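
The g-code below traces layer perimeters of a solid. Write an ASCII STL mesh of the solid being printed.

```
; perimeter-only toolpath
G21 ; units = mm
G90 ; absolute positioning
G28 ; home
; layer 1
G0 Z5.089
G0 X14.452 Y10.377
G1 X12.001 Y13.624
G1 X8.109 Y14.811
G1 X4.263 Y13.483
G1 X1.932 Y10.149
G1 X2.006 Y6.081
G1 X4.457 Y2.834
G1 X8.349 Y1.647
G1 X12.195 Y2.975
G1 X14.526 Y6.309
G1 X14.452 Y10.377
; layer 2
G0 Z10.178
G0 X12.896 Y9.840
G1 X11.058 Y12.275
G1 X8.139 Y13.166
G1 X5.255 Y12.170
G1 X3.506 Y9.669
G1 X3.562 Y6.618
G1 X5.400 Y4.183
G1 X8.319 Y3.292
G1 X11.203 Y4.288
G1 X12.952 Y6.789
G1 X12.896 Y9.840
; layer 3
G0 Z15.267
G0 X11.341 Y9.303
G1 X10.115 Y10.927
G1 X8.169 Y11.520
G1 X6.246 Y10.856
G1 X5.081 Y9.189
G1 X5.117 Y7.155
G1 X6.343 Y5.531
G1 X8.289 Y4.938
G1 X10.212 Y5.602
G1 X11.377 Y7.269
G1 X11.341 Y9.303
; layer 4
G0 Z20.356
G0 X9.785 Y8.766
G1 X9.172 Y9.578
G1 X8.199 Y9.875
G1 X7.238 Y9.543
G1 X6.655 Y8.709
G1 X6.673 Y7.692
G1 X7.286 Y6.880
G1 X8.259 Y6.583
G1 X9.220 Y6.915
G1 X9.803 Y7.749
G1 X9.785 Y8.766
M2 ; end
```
solid part
  facet normal 0.0000 0.0000 -1.0000
    outer loop
      vertex 8.079 16.457 0.000
      vertex 12.944 14.973 0.000
      vertex 16.008 10.914 0.000
    endloop
  endfacet
  facet normal 0.0000 0.0000 -1.0000
    outer loop
      vertex 3.272 14.797 0.000
      vertex 8.079 16.457 0.000
      vertex 16.008 10.914 0.000
    endloop
  endfacet
  facet normal 0.0000 0.0000 -1.0000
    outer loop
      vertex 0.358 10.629 0.000
      vertex 3.272 14.797 0.000
      vertex 16.008 10.914 0.000
    endloop
  endfacet
  facet normal 0.0000 0.0000 -1.0000
    outer loop
      vertex 0.450 5.544 0.000
      vertex 0.358 10.629 0.000
      vertex 16.008 10.914 0.000
    endloop
  endfacet
  facet normal 0.0000 0.0000 -1.0000
    outer loop
      vertex 3.514 1.485 0.000
      vertex 0.450 5.544 0.000
      vertex 16.008 10.914 0.000
    endloop
  endfacet
  facet normal 0.0000 0.0000 -1.0000
    outer loop
      vertex 8.379 0.001 0.000
      vertex 3.514 1.485 0.000
      vertex 16.008 10.914 0.000
    endloop
  endfacet
  facet normal 0.0000 0.0000 -1.0000
    outer loop
      vertex 13.186 1.661 0.000
      vertex 8.379 0.001 0.000
      vertex 16.008 10.914 0.000
    endloop
  endfacet
  facet normal 0.0000 0.0000 -1.0000
    outer loop
      vertex 16.100 5.829 0.000
      vertex 13.186 1.661 0.000
      vertex 16.008 10.914 0.000
    endloop
  endfacet
  facet normal 0.7629 0.5759 0.2940
    outer loop
      vertex 16.008 10.914 0.000
      vertex 12.944 14.973 0.000
      vertex 8.229 8.229 25.445
    endloop
  endfacet
  facet normal 0.2789 0.9142 0.2940
    outer loop
      vertex 12.944 14.973 0.000
      vertex 8.079 16.457 0.000
      vertex 8.229 8.229 25.445
    endloop
  endfacet
  facet normal -0.3120 0.9035 0.2940
    outer loop
      vertex 8.079 16.457 0.000
      vertex 3.272 14.797 0.000
      vertex 8.229 8.229 25.445
    endloop
  endfacet
  facet normal -0.7834 0.5477 0.2940
    outer loop
      vertex 3.272 14.797 0.000
      vertex 0.358 10.629 0.000
      vertex 8.229 8.229 25.445
    endloop
  endfacet
  facet normal -0.9557 -0.0173 0.2940
    outer loop
      vertex 0.358 10.629 0.000
      vertex 0.450 5.544 0.000
      vertex 8.229 8.229 25.445
    endloop
  endfacet
  facet normal -0.7629 -0.5759 0.2940
    outer loop
      vertex 0.450 5.544 0.000
      vertex 3.514 1.485 0.000
      vertex 8.229 8.229 25.445
    endloop
  endfacet
  facet normal -0.2789 -0.9142 0.2940
    outer loop
      vertex 3.514 1.485 0.000
      vertex 8.379 0.001 0.000
      vertex 8.229 8.229 25.445
    endloop
  endfacet
  facet normal 0.3120 -0.9035 0.2940
    outer loop
      vertex 8.379 0.001 0.000
      vertex 13.186 1.661 0.000
      vertex 8.229 8.229 25.445
    endloop
  endfacet
  facet normal 0.7834 -0.5477 0.2940
    outer loop
      vertex 13.186 1.661 0.000
      vertex 16.100 5.829 0.000
      vertex 8.229 8.229 25.445
    endloop
  endfacet
  facet normal 0.9557 0.0173 0.2940
    outer loop
      vertex 16.100 5.829 0.000
      vertex 16.008 10.914 0.000
      vertex 8.229 8.229 25.445
    endloop
  endfacet
endsolid part

The G0 Z moves step by Δz≈5.089 mm. The G1 loops shrink linearly with z, so the solid tapers from its base footprint up to z≈25.4. Closing with a flat bottom cap and the tapered top and triangulating gives 18 facets — a regular 10-sided pyramid, base circumscribed radius ≈ 8.23 mm, apex at z ≈ 25.4 mm.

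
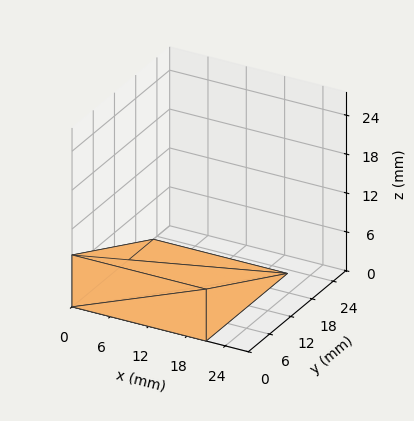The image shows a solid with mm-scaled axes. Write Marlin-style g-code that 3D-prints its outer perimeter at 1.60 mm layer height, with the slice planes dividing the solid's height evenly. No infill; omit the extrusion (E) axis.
Reading the render: the shape is a wedge (ramp): 21 × 23 mm base, rising to 8 mm along the y=0 edge and sloping linearly to z=0 at y=23 (dimensions read to the nearest mm from the axis ticks). For the g-code, the solid's height is divided into equal slices at the stated Δz and each level perimeter traced with G1 moves after a G0 lift.

; perimeter-only toolpath
G21 ; units = mm
G90 ; absolute positioning
G28 ; home
; layer 1
G0 Z1.60
G0 X0.00 Y0.00
G1 X21.00 Y0.00
G1 X21.00 Y18.40
G1 X0.00 Y18.40
G1 X0.00 Y0.00
; layer 2
G0 Z3.20
G0 X0.00 Y0.00
G1 X21.00 Y0.00
G1 X21.00 Y13.80
G1 X0.00 Y13.80
G1 X0.00 Y0.00
; layer 3
G0 Z4.80
G0 X0.00 Y0.00
G1 X21.00 Y0.00
G1 X21.00 Y9.20
G1 X0.00 Y9.20
G1 X0.00 Y0.00
; layer 4
G0 Z6.40
G0 X0.00 Y0.00
G1 X21.00 Y0.00
G1 X21.00 Y4.60
G1 X0.00 Y4.60
G1 X0.00 Y0.00
M2 ; end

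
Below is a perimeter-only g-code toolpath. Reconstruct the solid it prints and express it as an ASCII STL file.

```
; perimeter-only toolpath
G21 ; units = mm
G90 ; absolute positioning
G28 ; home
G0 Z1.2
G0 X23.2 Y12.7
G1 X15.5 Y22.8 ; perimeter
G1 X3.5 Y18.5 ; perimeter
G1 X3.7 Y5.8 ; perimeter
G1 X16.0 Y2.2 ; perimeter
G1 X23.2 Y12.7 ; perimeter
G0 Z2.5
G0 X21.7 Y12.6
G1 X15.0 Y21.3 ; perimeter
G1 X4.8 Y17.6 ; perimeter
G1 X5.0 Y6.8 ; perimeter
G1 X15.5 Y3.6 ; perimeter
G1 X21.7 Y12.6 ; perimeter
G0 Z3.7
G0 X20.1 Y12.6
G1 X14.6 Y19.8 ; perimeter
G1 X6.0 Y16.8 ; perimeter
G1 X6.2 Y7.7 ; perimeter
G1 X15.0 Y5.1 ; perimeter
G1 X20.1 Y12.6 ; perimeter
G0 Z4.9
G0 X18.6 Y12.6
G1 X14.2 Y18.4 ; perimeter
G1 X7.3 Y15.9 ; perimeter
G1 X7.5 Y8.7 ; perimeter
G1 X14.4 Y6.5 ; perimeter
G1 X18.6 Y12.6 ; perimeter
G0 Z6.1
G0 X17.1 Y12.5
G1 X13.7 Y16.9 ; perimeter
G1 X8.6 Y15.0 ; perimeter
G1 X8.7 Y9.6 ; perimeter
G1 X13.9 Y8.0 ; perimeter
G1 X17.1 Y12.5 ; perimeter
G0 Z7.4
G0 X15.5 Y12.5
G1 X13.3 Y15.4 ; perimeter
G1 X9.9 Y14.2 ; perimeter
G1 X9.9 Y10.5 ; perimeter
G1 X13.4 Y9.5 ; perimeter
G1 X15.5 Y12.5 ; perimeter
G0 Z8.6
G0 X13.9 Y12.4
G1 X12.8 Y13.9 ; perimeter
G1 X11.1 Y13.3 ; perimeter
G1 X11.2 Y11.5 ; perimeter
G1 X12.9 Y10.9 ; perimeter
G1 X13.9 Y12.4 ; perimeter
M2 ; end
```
solid part
  facet normal 0.0000 0.0000 -1.0000
    outer loop
      vertex 2.2 19.4 0.0
      vertex 15.9 24.3 0.0
      vertex 24.8 12.7 0.0
    endloop
  endfacet
  facet normal 0.0000 0.0000 -1.0000
    outer loop
      vertex 2.5 4.9 0.0
      vertex 2.2 19.4 0.0
      vertex 24.8 12.7 0.0
    endloop
  endfacet
  facet normal 0.0000 0.0000 -1.0000
    outer loop
      vertex 16.5 0.7 0.0
      vertex 2.5 4.9 0.0
      vertex 24.8 12.7 0.0
    endloop
  endfacet
  facet normal 0.5547 0.4256 0.7149
    outer loop
      vertex 24.8 12.7 0.0
      vertex 15.9 24.3 0.0
      vertex 12.4 12.4 9.8
    endloop
  endfacet
  facet normal -0.2354 0.6582 0.7151
    outer loop
      vertex 15.9 24.3 0.0
      vertex 2.2 19.4 0.0
      vertex 12.4 12.4 9.8
    endloop
  endfacet
  facet normal -0.6979 -0.0144 0.7161
    outer loop
      vertex 2.2 19.4 0.0
      vertex 2.5 4.9 0.0
      vertex 12.4 12.4 9.8
    endloop
  endfacet
  facet normal -0.2008 -0.6694 0.7152
    outer loop
      vertex 2.5 4.9 0.0
      vertex 16.5 0.7 0.0
      vertex 12.4 12.4 9.8
    endloop
  endfacet
  facet normal 0.5748 -0.3976 0.7152
    outer loop
      vertex 16.5 0.7 0.0
      vertex 24.8 12.7 0.0
      vertex 12.4 12.4 9.8
    endloop
  endfacet
endsolid part

The G0 Z moves step by Δz≈1.2 mm. The G1 loops shrink linearly with z, so the solid tapers from its base footprint up to z≈9.8. Closing with a flat bottom cap and the tapered top and triangulating gives 8 facets — a regular 5-sided pyramid, base circumscribed radius ≈ 12.4 mm, apex at z ≈ 9.8 mm.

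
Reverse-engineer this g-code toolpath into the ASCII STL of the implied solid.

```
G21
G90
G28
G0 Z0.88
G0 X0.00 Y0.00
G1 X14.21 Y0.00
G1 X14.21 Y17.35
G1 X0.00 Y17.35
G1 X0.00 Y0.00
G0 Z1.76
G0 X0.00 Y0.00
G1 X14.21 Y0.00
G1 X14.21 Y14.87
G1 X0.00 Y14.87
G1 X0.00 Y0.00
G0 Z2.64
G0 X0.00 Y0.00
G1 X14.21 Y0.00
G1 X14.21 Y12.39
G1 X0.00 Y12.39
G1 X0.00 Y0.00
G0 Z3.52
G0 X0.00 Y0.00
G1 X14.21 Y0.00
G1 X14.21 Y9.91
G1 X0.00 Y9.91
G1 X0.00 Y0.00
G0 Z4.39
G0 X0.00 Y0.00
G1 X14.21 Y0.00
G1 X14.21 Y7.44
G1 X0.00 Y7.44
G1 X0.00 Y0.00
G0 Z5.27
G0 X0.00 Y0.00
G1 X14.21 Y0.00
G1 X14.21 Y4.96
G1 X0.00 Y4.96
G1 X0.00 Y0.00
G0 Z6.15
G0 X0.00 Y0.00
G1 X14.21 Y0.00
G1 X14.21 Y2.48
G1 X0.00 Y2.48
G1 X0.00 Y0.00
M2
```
solid part
  facet normal 0.0000 0.0000 -1.0000
    outer loop
      vertex 14.21 19.83 0.00
      vertex 14.21 0.00 0.00
      vertex 0.00 0.00 0.00
    endloop
  endfacet
  facet normal 0.0000 0.0000 -1.0000
    outer loop
      vertex 0.00 19.83 0.00
      vertex 14.21 19.83 0.00
      vertex 0.00 0.00 0.00
    endloop
  endfacet
  facet normal 0.0000 -1.0000 0.0000
    outer loop
      vertex 0.00 0.00 0.00
      vertex 14.21 0.00 0.00
      vertex 14.21 0.00 7.03
    endloop
  endfacet
  facet normal 0.0000 -1.0000 0.0000
    outer loop
      vertex 0.00 0.00 0.00
      vertex 14.21 0.00 7.03
      vertex 0.00 0.00 7.03
    endloop
  endfacet
  facet normal 0.0000 0.3341 0.9425
    outer loop
      vertex 0.00 0.00 7.03
      vertex 14.21 0.00 7.03
      vertex 14.21 19.83 0.00
    endloop
  endfacet
  facet normal 0.0000 0.3341 0.9425
    outer loop
      vertex 0.00 0.00 7.03
      vertex 14.21 19.83 0.00
      vertex 0.00 19.83 0.00
    endloop
  endfacet
  facet normal -1.0000 0.0000 0.0000
    outer loop
      vertex 0.00 0.00 7.03
      vertex 0.00 19.83 0.00
      vertex 0.00 0.00 0.00
    endloop
  endfacet
  facet normal 1.0000 0.0000 0.0000
    outer loop
      vertex 14.21 0.00 0.00
      vertex 14.21 19.83 0.00
      vertex 14.21 0.00 7.03
    endloop
  endfacet
endsolid part

The G0 Z moves step by Δz≈0.88 mm. The G1 loops shrink linearly with z, so the solid tapers from its base footprint up to z≈7.03. Closing with a flat bottom cap and the tapered top and triangulating gives 8 facets — a wedge (ramp): 14.2 × 19.8 mm base, rising to 7.03 mm along the y=0 edge and sloping linearly to z=0 at y=19.8.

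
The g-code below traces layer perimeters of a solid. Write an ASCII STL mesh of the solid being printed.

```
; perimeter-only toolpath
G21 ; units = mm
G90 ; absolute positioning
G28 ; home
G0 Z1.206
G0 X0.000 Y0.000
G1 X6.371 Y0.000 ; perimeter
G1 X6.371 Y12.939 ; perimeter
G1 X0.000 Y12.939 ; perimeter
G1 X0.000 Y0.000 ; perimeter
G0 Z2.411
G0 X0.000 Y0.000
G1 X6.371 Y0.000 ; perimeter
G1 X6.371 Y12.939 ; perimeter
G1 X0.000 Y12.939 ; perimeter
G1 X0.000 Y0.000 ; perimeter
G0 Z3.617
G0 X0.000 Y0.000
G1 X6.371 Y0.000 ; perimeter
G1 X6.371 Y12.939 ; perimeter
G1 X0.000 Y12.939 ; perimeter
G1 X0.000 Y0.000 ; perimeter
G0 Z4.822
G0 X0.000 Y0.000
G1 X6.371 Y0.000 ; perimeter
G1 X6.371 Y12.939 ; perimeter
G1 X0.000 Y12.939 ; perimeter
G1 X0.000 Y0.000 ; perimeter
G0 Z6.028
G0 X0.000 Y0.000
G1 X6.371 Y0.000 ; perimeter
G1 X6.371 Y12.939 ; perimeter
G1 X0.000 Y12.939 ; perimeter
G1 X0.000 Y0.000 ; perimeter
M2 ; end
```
solid part
  facet normal 0.0000 0.0000 -1.0000
    outer loop
      vertex 6.371 12.939 0.000
      vertex 6.371 0.000 0.000
      vertex 0.000 0.000 0.000
    endloop
  endfacet
  facet normal 0.0000 0.0000 -1.0000
    outer loop
      vertex 0.000 12.939 0.000
      vertex 6.371 12.939 0.000
      vertex 0.000 0.000 0.000
    endloop
  endfacet
  facet normal 0.0000 0.0000 1.0000
    outer loop
      vertex 0.000 0.000 6.028
      vertex 6.371 0.000 6.028
      vertex 6.371 12.939 6.028
    endloop
  endfacet
  facet normal 0.0000 0.0000 1.0000
    outer loop
      vertex 0.000 0.000 6.028
      vertex 6.371 12.939 6.028
      vertex 0.000 12.939 6.028
    endloop
  endfacet
  facet normal 0.0000 -1.0000 0.0000
    outer loop
      vertex 0.000 0.000 0.000
      vertex 6.371 0.000 0.000
      vertex 6.371 0.000 6.028
    endloop
  endfacet
  facet normal 0.0000 -1.0000 0.0000
    outer loop
      vertex 0.000 0.000 0.000
      vertex 6.371 0.000 6.028
      vertex 0.000 0.000 6.028
    endloop
  endfacet
  facet normal 0.0000 1.0000 0.0000
    outer loop
      vertex 6.371 12.939 6.028
      vertex 6.371 12.939 0.000
      vertex 0.000 12.939 0.000
    endloop
  endfacet
  facet normal 0.0000 1.0000 0.0000
    outer loop
      vertex 0.000 12.939 6.028
      vertex 6.371 12.939 6.028
      vertex 0.000 12.939 0.000
    endloop
  endfacet
  facet normal -1.0000 0.0000 0.0000
    outer loop
      vertex 0.000 12.939 6.028
      vertex 0.000 12.939 0.000
      vertex 0.000 0.000 0.000
    endloop
  endfacet
  facet normal -1.0000 0.0000 0.0000
    outer loop
      vertex 0.000 0.000 6.028
      vertex 0.000 12.939 6.028
      vertex 0.000 0.000 0.000
    endloop
  endfacet
  facet normal 1.0000 0.0000 0.0000
    outer loop
      vertex 6.371 0.000 0.000
      vertex 6.371 12.939 0.000
      vertex 6.371 12.939 6.028
    endloop
  endfacet
  facet normal 1.0000 0.0000 0.0000
    outer loop
      vertex 6.371 0.000 0.000
      vertex 6.371 12.939 6.028
      vertex 6.371 0.000 6.028
    endloop
  endfacet
endsolid part

The G0 Z moves step by Δz≈1.206 mm. Every layer's G1 loop is the same polygon, so the solid is a straight extrusion of it from z=0 to z≈6.03. Closing with flat bottom and top caps and triangulating gives 12 facets — a rectangular box, roughly 6.37 × 12.9 mm footprint and 6.03 mm tall.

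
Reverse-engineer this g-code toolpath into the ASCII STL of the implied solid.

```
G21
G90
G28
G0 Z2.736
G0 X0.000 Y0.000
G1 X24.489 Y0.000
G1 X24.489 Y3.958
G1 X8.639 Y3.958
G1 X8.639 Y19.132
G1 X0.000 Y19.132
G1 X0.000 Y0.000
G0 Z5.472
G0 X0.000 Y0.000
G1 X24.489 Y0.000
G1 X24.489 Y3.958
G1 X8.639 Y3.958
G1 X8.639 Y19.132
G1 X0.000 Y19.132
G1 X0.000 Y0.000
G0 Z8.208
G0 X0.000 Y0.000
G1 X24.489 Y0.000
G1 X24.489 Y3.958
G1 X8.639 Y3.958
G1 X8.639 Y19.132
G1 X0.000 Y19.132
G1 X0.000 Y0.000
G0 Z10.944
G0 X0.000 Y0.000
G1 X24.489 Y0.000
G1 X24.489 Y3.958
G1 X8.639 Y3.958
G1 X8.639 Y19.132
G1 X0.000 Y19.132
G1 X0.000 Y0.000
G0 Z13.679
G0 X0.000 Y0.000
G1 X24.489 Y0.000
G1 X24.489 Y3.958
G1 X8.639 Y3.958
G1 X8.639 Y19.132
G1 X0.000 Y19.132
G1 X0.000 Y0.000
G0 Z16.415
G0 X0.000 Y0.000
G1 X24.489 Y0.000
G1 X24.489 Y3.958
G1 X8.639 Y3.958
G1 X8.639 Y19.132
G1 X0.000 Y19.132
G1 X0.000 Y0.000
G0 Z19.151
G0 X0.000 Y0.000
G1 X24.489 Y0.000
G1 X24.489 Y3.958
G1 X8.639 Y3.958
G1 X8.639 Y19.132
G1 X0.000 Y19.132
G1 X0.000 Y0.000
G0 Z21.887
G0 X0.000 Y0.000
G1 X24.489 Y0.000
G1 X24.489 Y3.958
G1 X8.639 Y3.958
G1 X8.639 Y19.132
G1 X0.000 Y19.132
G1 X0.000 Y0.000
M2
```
solid part
  facet normal 0.0000 0.0000 -1.0000
    outer loop
      vertex 24.489 3.958 0.000
      vertex 24.489 0.000 0.000
      vertex 0.000 0.000 0.000
    endloop
  endfacet
  facet normal 0.0000 0.0000 -1.0000
    outer loop
      vertex 8.639 3.958 0.000
      vertex 24.489 3.958 0.000
      vertex 0.000 0.000 0.000
    endloop
  endfacet
  facet normal 0.0000 0.0000 -1.0000
    outer loop
      vertex 8.639 19.132 0.000
      vertex 8.639 3.958 0.000
      vertex 0.000 0.000 0.000
    endloop
  endfacet
  facet normal 0.0000 0.0000 -1.0000
    outer loop
      vertex 0.000 19.132 0.000
      vertex 8.639 19.132 0.000
      vertex 0.000 0.000 0.000
    endloop
  endfacet
  facet normal 0.0000 0.0000 1.0000
    outer loop
      vertex 0.000 0.000 21.887
      vertex 24.489 0.000 21.887
      vertex 24.489 3.958 21.887
    endloop
  endfacet
  facet normal 0.0000 0.0000 1.0000
    outer loop
      vertex 0.000 0.000 21.887
      vertex 24.489 3.958 21.887
      vertex 8.639 3.958 21.887
    endloop
  endfacet
  facet normal 0.0000 0.0000 1.0000
    outer loop
      vertex 0.000 0.000 21.887
      vertex 8.639 3.958 21.887
      vertex 8.639 19.132 21.887
    endloop
  endfacet
  facet normal 0.0000 0.0000 1.0000
    outer loop
      vertex 0.000 0.000 21.887
      vertex 8.639 19.132 21.887
      vertex 0.000 19.132 21.887
    endloop
  endfacet
  facet normal 0.0000 -1.0000 0.0000
    outer loop
      vertex 0.000 0.000 0.000
      vertex 24.489 0.000 0.000
      vertex 24.489 0.000 21.887
    endloop
  endfacet
  facet normal 0.0000 -1.0000 0.0000
    outer loop
      vertex 0.000 0.000 0.000
      vertex 24.489 0.000 21.887
      vertex 0.000 0.000 21.887
    endloop
  endfacet
  facet normal 1.0000 0.0000 0.0000
    outer loop
      vertex 24.489 0.000 0.000
      vertex 24.489 3.958 0.000
      vertex 24.489 3.958 21.887
    endloop
  endfacet
  facet normal 1.0000 0.0000 0.0000
    outer loop
      vertex 24.489 0.000 0.000
      vertex 24.489 3.958 21.887
      vertex 24.489 0.000 21.887
    endloop
  endfacet
  facet normal 0.0000 1.0000 0.0000
    outer loop
      vertex 24.489 3.958 0.000
      vertex 8.639 3.958 0.000
      vertex 8.639 3.958 21.887
    endloop
  endfacet
  facet normal 0.0000 1.0000 0.0000
    outer loop
      vertex 24.489 3.958 0.000
      vertex 8.639 3.958 21.887
      vertex 24.489 3.958 21.887
    endloop
  endfacet
  facet normal 1.0000 0.0000 0.0000
    outer loop
      vertex 8.639 3.958 0.000
      vertex 8.639 19.132 0.000
      vertex 8.639 19.132 21.887
    endloop
  endfacet
  facet normal 1.0000 0.0000 0.0000
    outer loop
      vertex 8.639 3.958 0.000
      vertex 8.639 19.132 21.887
      vertex 8.639 3.958 21.887
    endloop
  endfacet
  facet normal 0.0000 1.0000 0.0000
    outer loop
      vertex 8.639 19.132 0.000
      vertex 0.000 19.132 0.000
      vertex 0.000 19.132 21.887
    endloop
  endfacet
  facet normal 0.0000 1.0000 0.0000
    outer loop
      vertex 8.639 19.132 0.000
      vertex 0.000 19.132 21.887
      vertex 8.639 19.132 21.887
    endloop
  endfacet
  facet normal -1.0000 0.0000 0.0000
    outer loop
      vertex 0.000 19.132 0.000
      vertex 0.000 0.000 0.000
      vertex 0.000 0.000 21.887
    endloop
  endfacet
  facet normal -1.0000 0.0000 0.0000
    outer loop
      vertex 0.000 19.132 0.000
      vertex 0.000 0.000 21.887
      vertex 0.000 19.132 21.887
    endloop
  endfacet
endsolid part

The G0 Z moves step by Δz≈2.736 mm. Every layer's G1 loop is the same polygon, so the solid is a straight extrusion of it from z=0 to z≈21.9. Closing with flat bottom and top caps and triangulating gives 20 facets — an L-shaped prism: outer 24.5 × 19.1 mm, arm thicknesses ≈ 3.96 mm (horizontal) and 8.64 mm (vertical), extruded 21.9 mm in z.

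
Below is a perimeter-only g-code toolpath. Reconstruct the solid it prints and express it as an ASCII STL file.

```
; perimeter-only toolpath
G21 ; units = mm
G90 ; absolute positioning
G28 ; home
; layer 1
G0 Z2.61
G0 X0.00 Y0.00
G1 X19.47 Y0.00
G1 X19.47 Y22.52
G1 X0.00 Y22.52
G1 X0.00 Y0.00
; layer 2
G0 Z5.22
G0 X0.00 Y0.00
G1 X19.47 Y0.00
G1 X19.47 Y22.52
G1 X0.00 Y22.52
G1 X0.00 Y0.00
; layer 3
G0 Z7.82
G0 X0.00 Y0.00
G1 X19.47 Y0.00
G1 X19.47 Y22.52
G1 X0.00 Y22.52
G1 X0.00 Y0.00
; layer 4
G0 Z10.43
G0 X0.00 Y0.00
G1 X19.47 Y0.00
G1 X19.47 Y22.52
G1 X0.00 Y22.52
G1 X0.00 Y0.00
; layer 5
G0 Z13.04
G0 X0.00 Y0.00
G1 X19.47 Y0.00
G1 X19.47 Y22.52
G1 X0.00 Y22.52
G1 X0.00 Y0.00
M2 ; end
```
solid part
  facet normal 0.0000 0.0000 -1.0000
    outer loop
      vertex 19.47 22.52 0.00
      vertex 19.47 0.00 0.00
      vertex 0.00 0.00 0.00
    endloop
  endfacet
  facet normal 0.0000 0.0000 -1.0000
    outer loop
      vertex 0.00 22.52 0.00
      vertex 19.47 22.52 0.00
      vertex 0.00 0.00 0.00
    endloop
  endfacet
  facet normal 0.0000 0.0000 1.0000
    outer loop
      vertex 0.00 0.00 13.04
      vertex 19.47 0.00 13.04
      vertex 19.47 22.52 13.04
    endloop
  endfacet
  facet normal 0.0000 0.0000 1.0000
    outer loop
      vertex 0.00 0.00 13.04
      vertex 19.47 22.52 13.04
      vertex 0.00 22.52 13.04
    endloop
  endfacet
  facet normal 0.0000 -1.0000 0.0000
    outer loop
      vertex 0.00 0.00 0.00
      vertex 19.47 0.00 0.00
      vertex 19.47 0.00 13.04
    endloop
  endfacet
  facet normal 0.0000 -1.0000 0.0000
    outer loop
      vertex 0.00 0.00 0.00
      vertex 19.47 0.00 13.04
      vertex 0.00 0.00 13.04
    endloop
  endfacet
  facet normal 0.0000 1.0000 0.0000
    outer loop
      vertex 19.47 22.52 13.04
      vertex 19.47 22.52 0.00
      vertex 0.00 22.52 0.00
    endloop
  endfacet
  facet normal 0.0000 1.0000 0.0000
    outer loop
      vertex 0.00 22.52 13.04
      vertex 19.47 22.52 13.04
      vertex 0.00 22.52 0.00
    endloop
  endfacet
  facet normal -1.0000 0.0000 0.0000
    outer loop
      vertex 0.00 22.52 13.04
      vertex 0.00 22.52 0.00
      vertex 0.00 0.00 0.00
    endloop
  endfacet
  facet normal -1.0000 0.0000 0.0000
    outer loop
      vertex 0.00 0.00 13.04
      vertex 0.00 22.52 13.04
      vertex 0.00 0.00 0.00
    endloop
  endfacet
  facet normal 1.0000 0.0000 0.0000
    outer loop
      vertex 19.47 0.00 0.00
      vertex 19.47 22.52 0.00
      vertex 19.47 22.52 13.04
    endloop
  endfacet
  facet normal 1.0000 0.0000 0.0000
    outer loop
      vertex 19.47 0.00 0.00
      vertex 19.47 22.52 13.04
      vertex 19.47 0.00 13.04
    endloop
  endfacet
endsolid part

The G0 Z moves step by Δz≈2.61 mm. Every layer's G1 loop is the same polygon, so the solid is a straight extrusion of it from z=0 to z≈13. Closing with flat bottom and top caps and triangulating gives 12 facets — a rectangular box, roughly 19.5 × 22.5 mm footprint and 13 mm tall.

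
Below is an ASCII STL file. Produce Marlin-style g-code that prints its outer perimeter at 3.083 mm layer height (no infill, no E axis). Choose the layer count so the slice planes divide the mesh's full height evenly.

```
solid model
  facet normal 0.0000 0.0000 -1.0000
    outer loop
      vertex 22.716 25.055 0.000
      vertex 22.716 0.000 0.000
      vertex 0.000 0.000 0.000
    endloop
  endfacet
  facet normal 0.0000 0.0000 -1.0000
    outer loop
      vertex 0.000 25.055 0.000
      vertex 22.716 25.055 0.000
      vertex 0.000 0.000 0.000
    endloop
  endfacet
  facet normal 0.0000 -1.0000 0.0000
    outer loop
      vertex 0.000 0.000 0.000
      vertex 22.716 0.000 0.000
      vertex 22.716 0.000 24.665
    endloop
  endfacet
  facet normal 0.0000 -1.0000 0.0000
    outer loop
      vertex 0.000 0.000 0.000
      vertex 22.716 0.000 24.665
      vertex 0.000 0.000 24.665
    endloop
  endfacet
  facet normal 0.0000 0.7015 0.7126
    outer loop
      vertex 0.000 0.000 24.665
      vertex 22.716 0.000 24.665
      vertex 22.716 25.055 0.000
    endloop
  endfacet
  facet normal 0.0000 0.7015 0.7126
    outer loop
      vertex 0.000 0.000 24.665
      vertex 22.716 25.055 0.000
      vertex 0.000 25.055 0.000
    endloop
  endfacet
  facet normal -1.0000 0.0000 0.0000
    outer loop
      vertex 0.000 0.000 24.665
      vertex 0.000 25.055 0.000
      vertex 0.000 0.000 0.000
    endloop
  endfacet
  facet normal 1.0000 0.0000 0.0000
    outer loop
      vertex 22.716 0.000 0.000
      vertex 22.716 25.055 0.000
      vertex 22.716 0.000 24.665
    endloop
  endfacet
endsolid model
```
; perimeter-only toolpath
G21 ; units = mm
G90 ; absolute positioning
G28 ; home
; layer 1
G0 Z3.083
G0 X0.000 Y0.000
G1 X22.716 Y0.000
G1 X22.716 Y21.923
G1 X0.000 Y21.923
G1 X0.000 Y0.000
; layer 2
G0 Z6.166
G0 X0.000 Y0.000
G1 X22.716 Y0.000
G1 X22.716 Y18.791
G1 X0.000 Y18.791
G1 X0.000 Y0.000
; layer 3
G0 Z9.249
G0 X0.000 Y0.000
G1 X22.716 Y0.000
G1 X22.716 Y15.659
G1 X0.000 Y15.659
G1 X0.000 Y0.000
; layer 4
G0 Z12.332
G0 X0.000 Y0.000
G1 X22.716 Y0.000
G1 X22.716 Y12.527
G1 X0.000 Y12.527
G1 X0.000 Y0.000
; layer 5
G0 Z15.416
G0 X0.000 Y0.000
G1 X22.716 Y0.000
G1 X22.716 Y9.396
G1 X0.000 Y9.396
G1 X0.000 Y0.000
; layer 6
G0 Z18.499
G0 X0.000 Y0.000
G1 X22.716 Y0.000
G1 X22.716 Y6.264
G1 X0.000 Y6.264
G1 X0.000 Y0.000
; layer 7
G0 Z21.582
G0 X0.000 Y0.000
G1 X22.716 Y0.000
G1 X22.716 Y3.132
G1 X0.000 Y3.132
G1 X0.000 Y0.000
M2 ; end

The solid is a wedge (ramp): 22.7 × 25.1 mm base, rising to 24.7 mm along the y=0 edge and sloping linearly to z=0 at y=25.1. Slicing at Δz = 3.083 mm — 8 equal slices spanning the solid's height, so layer i sits at z = i·h/8 — gives 7 non-empty perimeters. Each is a 4-segment closed polygon; G0 lifts to the layer z and rapids to the start vertex, then G1 traces the edges. The cross-section shrinks linearly with z (the slice at the apex is degenerate and omitted).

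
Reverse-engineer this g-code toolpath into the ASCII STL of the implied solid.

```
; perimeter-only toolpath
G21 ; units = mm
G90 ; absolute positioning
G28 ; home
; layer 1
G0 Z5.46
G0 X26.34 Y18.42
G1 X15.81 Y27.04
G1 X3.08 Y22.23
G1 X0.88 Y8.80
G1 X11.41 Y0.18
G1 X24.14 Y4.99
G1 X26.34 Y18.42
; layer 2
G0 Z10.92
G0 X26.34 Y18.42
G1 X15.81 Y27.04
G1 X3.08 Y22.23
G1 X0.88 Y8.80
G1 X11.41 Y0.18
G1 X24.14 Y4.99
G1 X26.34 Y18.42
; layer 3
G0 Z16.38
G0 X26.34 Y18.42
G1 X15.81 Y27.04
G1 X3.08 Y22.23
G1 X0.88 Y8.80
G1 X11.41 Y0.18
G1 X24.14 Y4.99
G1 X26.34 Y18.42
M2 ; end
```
solid part
  facet normal 0.0000 0.0000 -1.0000
    outer loop
      vertex 3.08 22.23 0.00
      vertex 15.81 27.04 0.00
      vertex 26.34 18.42 0.00
    endloop
  endfacet
  facet normal 0.0000 0.0000 -1.0000
    outer loop
      vertex 0.88 8.80 0.00
      vertex 3.08 22.23 0.00
      vertex 26.34 18.42 0.00
    endloop
  endfacet
  facet normal 0.0000 0.0000 -1.0000
    outer loop
      vertex 11.41 0.18 0.00
      vertex 0.88 8.80 0.00
      vertex 26.34 18.42 0.00
    endloop
  endfacet
  facet normal 0.0000 0.0000 -1.0000
    outer loop
      vertex 24.14 4.99 0.00
      vertex 11.41 0.18 0.00
      vertex 26.34 18.42 0.00
    endloop
  endfacet
  facet normal 0.0000 0.0000 1.0000
    outer loop
      vertex 26.34 18.42 16.38
      vertex 15.81 27.04 16.38
      vertex 3.08 22.23 16.38
    endloop
  endfacet
  facet normal 0.0000 0.0000 1.0000
    outer loop
      vertex 26.34 18.42 16.38
      vertex 3.08 22.23 16.38
      vertex 0.88 8.80 16.38
    endloop
  endfacet
  facet normal 0.0000 0.0000 1.0000
    outer loop
      vertex 26.34 18.42 16.38
      vertex 0.88 8.80 16.38
      vertex 11.41 0.18 16.38
    endloop
  endfacet
  facet normal 0.0000 0.0000 1.0000
    outer loop
      vertex 26.34 18.42 16.38
      vertex 11.41 0.18 16.38
      vertex 24.14 4.99 16.38
    endloop
  endfacet
  facet normal 0.6334 0.7738 0.0000
    outer loop
      vertex 26.34 18.42 0.00
      vertex 15.81 27.04 0.00
      vertex 15.81 27.04 16.38
    endloop
  endfacet
  facet normal 0.6334 0.7738 0.0000
    outer loop
      vertex 26.34 18.42 0.00
      vertex 15.81 27.04 16.38
      vertex 26.34 18.42 16.38
    endloop
  endfacet
  facet normal -0.3535 0.9355 0.0000
    outer loop
      vertex 15.81 27.04 0.00
      vertex 3.08 22.23 0.00
      vertex 3.08 22.23 16.38
    endloop
  endfacet
  facet normal -0.3535 0.9355 0.0000
    outer loop
      vertex 15.81 27.04 0.00
      vertex 3.08 22.23 16.38
      vertex 15.81 27.04 16.38
    endloop
  endfacet
  facet normal -0.9868 0.1617 0.0000
    outer loop
      vertex 3.08 22.23 0.00
      vertex 0.88 8.80 0.00
      vertex 0.88 8.80 16.38
    endloop
  endfacet
  facet normal -0.9868 0.1617 0.0000
    outer loop
      vertex 3.08 22.23 0.00
      vertex 0.88 8.80 16.38
      vertex 3.08 22.23 16.38
    endloop
  endfacet
  facet normal -0.6334 -0.7738 0.0000
    outer loop
      vertex 0.88 8.80 0.00
      vertex 11.41 0.18 0.00
      vertex 11.41 0.18 16.38
    endloop
  endfacet
  facet normal -0.6334 -0.7738 0.0000
    outer loop
      vertex 0.88 8.80 0.00
      vertex 11.41 0.18 16.38
      vertex 0.88 8.80 16.38
    endloop
  endfacet
  facet normal 0.3535 -0.9355 0.0000
    outer loop
      vertex 11.41 0.18 0.00
      vertex 24.14 4.99 0.00
      vertex 24.14 4.99 16.38
    endloop
  endfacet
  facet normal 0.3535 -0.9355 0.0000
    outer loop
      vertex 11.41 0.18 0.00
      vertex 24.14 4.99 16.38
      vertex 11.41 0.18 16.38
    endloop
  endfacet
  facet normal 0.9868 -0.1617 0.0000
    outer loop
      vertex 24.14 4.99 0.00
      vertex 26.34 18.42 0.00
      vertex 26.34 18.42 16.38
    endloop
  endfacet
  facet normal 0.9868 -0.1617 0.0000
    outer loop
      vertex 24.14 4.99 0.00
      vertex 26.34 18.42 16.38
      vertex 24.14 4.99 16.38
    endloop
  endfacet
endsolid part

The G0 Z moves step by Δz≈5.46 mm. Every layer's G1 loop is the same polygon, so the solid is a straight extrusion of it from z=0 to z≈16.4. Closing with flat bottom and top caps and triangulating gives 20 facets — a regular 6-sided prism (a cylinder approximated with 6 flat sides), circumscribed radius ≈ 13.6 mm, height ≈ 16.4 mm.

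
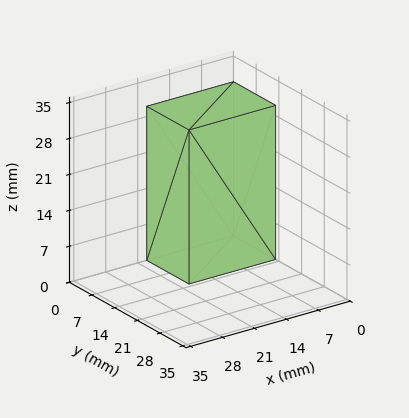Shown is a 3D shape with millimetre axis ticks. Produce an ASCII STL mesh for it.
Reading the render: the shape is a rectangular box, roughly 19 × 13 mm footprint and 30 mm tall (dimensions read to the nearest mm from the axis ticks). For the STL, each face is triangulated and given an outward normal.

solid part
  facet normal 0.0000 0.0000 -1.0000
    outer loop
      vertex 19.00 13.00 0.00
      vertex 19.00 0.00 0.00
      vertex 0.00 0.00 0.00
    endloop
  endfacet
  facet normal 0.0000 0.0000 -1.0000
    outer loop
      vertex 0.00 13.00 0.00
      vertex 19.00 13.00 0.00
      vertex 0.00 0.00 0.00
    endloop
  endfacet
  facet normal 0.0000 0.0000 1.0000
    outer loop
      vertex 0.00 0.00 30.00
      vertex 19.00 0.00 30.00
      vertex 19.00 13.00 30.00
    endloop
  endfacet
  facet normal 0.0000 0.0000 1.0000
    outer loop
      vertex 0.00 0.00 30.00
      vertex 19.00 13.00 30.00
      vertex 0.00 13.00 30.00
    endloop
  endfacet
  facet normal 0.0000 -1.0000 0.0000
    outer loop
      vertex 0.00 0.00 0.00
      vertex 19.00 0.00 0.00
      vertex 19.00 0.00 30.00
    endloop
  endfacet
  facet normal 0.0000 -1.0000 0.0000
    outer loop
      vertex 0.00 0.00 0.00
      vertex 19.00 0.00 30.00
      vertex 0.00 0.00 30.00
    endloop
  endfacet
  facet normal 0.0000 1.0000 0.0000
    outer loop
      vertex 19.00 13.00 30.00
      vertex 19.00 13.00 0.00
      vertex 0.00 13.00 0.00
    endloop
  endfacet
  facet normal 0.0000 1.0000 0.0000
    outer loop
      vertex 0.00 13.00 30.00
      vertex 19.00 13.00 30.00
      vertex 0.00 13.00 0.00
    endloop
  endfacet
  facet normal -1.0000 0.0000 0.0000
    outer loop
      vertex 0.00 13.00 30.00
      vertex 0.00 13.00 0.00
      vertex 0.00 0.00 0.00
    endloop
  endfacet
  facet normal -1.0000 0.0000 0.0000
    outer loop
      vertex 0.00 0.00 30.00
      vertex 0.00 13.00 30.00
      vertex 0.00 0.00 0.00
    endloop
  endfacet
  facet normal 1.0000 0.0000 0.0000
    outer loop
      vertex 19.00 0.00 0.00
      vertex 19.00 13.00 0.00
      vertex 19.00 13.00 30.00
    endloop
  endfacet
  facet normal 1.0000 0.0000 0.0000
    outer loop
      vertex 19.00 0.00 0.00
      vertex 19.00 13.00 30.00
      vertex 19.00 0.00 30.00
    endloop
  endfacet
endsolid part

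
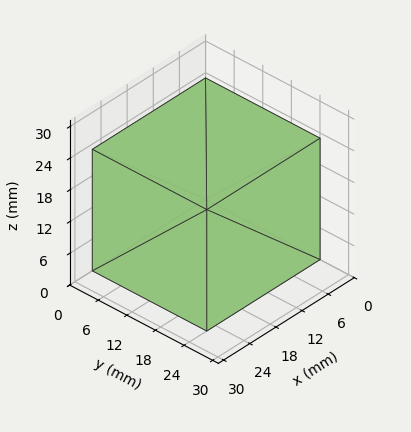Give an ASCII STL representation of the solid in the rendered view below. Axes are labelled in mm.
Reading the render: the shape is a rectangular box, roughly 26 × 24 mm footprint and 23 mm tall (dimensions read to the nearest mm from the axis ticks). For the STL, each face is triangulated and given an outward normal.

solid part
  facet normal 0.0000 0.0000 -1.0000
    outer loop
      vertex 26.000 24.000 0.000
      vertex 26.000 0.000 0.000
      vertex 0.000 0.000 0.000
    endloop
  endfacet
  facet normal 0.0000 0.0000 -1.0000
    outer loop
      vertex 0.000 24.000 0.000
      vertex 26.000 24.000 0.000
      vertex 0.000 0.000 0.000
    endloop
  endfacet
  facet normal 0.0000 0.0000 1.0000
    outer loop
      vertex 0.000 0.000 23.000
      vertex 26.000 0.000 23.000
      vertex 26.000 24.000 23.000
    endloop
  endfacet
  facet normal 0.0000 0.0000 1.0000
    outer loop
      vertex 0.000 0.000 23.000
      vertex 26.000 24.000 23.000
      vertex 0.000 24.000 23.000
    endloop
  endfacet
  facet normal 0.0000 -1.0000 0.0000
    outer loop
      vertex 0.000 0.000 0.000
      vertex 26.000 0.000 0.000
      vertex 26.000 0.000 23.000
    endloop
  endfacet
  facet normal 0.0000 -1.0000 0.0000
    outer loop
      vertex 0.000 0.000 0.000
      vertex 26.000 0.000 23.000
      vertex 0.000 0.000 23.000
    endloop
  endfacet
  facet normal 0.0000 1.0000 0.0000
    outer loop
      vertex 26.000 24.000 23.000
      vertex 26.000 24.000 0.000
      vertex 0.000 24.000 0.000
    endloop
  endfacet
  facet normal 0.0000 1.0000 0.0000
    outer loop
      vertex 0.000 24.000 23.000
      vertex 26.000 24.000 23.000
      vertex 0.000 24.000 0.000
    endloop
  endfacet
  facet normal -1.0000 0.0000 0.0000
    outer loop
      vertex 0.000 24.000 23.000
      vertex 0.000 24.000 0.000
      vertex 0.000 0.000 0.000
    endloop
  endfacet
  facet normal -1.0000 0.0000 0.0000
    outer loop
      vertex 0.000 0.000 23.000
      vertex 0.000 24.000 23.000
      vertex 0.000 0.000 0.000
    endloop
  endfacet
  facet normal 1.0000 0.0000 0.0000
    outer loop
      vertex 26.000 0.000 0.000
      vertex 26.000 24.000 0.000
      vertex 26.000 24.000 23.000
    endloop
  endfacet
  facet normal 1.0000 0.0000 0.0000
    outer loop
      vertex 26.000 0.000 0.000
      vertex 26.000 24.000 23.000
      vertex 26.000 0.000 23.000
    endloop
  endfacet
endsolid part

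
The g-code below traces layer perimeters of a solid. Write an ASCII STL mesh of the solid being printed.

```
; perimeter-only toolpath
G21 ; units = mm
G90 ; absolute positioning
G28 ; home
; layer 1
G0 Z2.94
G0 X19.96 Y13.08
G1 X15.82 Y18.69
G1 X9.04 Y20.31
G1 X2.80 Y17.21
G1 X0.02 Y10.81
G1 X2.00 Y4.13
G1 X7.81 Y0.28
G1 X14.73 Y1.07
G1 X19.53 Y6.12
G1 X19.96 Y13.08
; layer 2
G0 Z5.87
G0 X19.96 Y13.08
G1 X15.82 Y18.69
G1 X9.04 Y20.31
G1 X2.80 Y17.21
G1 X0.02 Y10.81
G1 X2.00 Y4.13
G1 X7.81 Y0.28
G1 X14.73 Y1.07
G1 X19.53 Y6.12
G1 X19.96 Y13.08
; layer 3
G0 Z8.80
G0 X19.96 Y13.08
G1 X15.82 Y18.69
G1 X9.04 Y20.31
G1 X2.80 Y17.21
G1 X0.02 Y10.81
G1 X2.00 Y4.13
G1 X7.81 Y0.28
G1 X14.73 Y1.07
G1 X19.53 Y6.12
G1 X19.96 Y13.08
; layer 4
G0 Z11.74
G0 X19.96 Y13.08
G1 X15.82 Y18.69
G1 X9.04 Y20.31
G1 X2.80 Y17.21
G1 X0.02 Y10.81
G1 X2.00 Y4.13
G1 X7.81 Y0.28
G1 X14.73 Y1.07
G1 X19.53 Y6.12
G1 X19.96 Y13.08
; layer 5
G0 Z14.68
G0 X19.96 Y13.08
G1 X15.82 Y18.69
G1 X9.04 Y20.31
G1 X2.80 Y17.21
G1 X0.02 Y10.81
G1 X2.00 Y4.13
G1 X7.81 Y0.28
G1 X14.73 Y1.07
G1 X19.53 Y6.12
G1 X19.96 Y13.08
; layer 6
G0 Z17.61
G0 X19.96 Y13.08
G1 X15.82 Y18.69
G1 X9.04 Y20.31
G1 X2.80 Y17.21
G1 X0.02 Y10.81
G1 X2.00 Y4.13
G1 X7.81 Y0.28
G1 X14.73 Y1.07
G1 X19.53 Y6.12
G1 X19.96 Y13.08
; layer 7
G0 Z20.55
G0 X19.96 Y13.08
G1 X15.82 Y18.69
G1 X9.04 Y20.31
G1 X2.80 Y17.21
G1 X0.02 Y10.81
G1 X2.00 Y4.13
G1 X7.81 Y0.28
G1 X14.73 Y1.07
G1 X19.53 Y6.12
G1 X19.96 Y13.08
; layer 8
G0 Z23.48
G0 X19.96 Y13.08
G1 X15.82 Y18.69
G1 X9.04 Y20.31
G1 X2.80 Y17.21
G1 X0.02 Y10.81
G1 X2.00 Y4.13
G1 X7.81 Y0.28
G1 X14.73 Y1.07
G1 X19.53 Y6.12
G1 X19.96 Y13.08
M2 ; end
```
solid part
  facet normal 0.0000 0.0000 -1.0000
    outer loop
      vertex 9.04 20.31 0.00
      vertex 15.82 18.69 0.00
      vertex 19.96 13.08 0.00
    endloop
  endfacet
  facet normal 0.0000 0.0000 -1.0000
    outer loop
      vertex 2.80 17.21 0.00
      vertex 9.04 20.31 0.00
      vertex 19.96 13.08 0.00
    endloop
  endfacet
  facet normal 0.0000 0.0000 -1.0000
    outer loop
      vertex 0.02 10.81 0.00
      vertex 2.80 17.21 0.00
      vertex 19.96 13.08 0.00
    endloop
  endfacet
  facet normal 0.0000 0.0000 -1.0000
    outer loop
      vertex 2.00 4.13 0.00
      vertex 0.02 10.81 0.00
      vertex 19.96 13.08 0.00
    endloop
  endfacet
  facet normal 0.0000 0.0000 -1.0000
    outer loop
      vertex 7.81 0.28 0.00
      vertex 2.00 4.13 0.00
      vertex 19.96 13.08 0.00
    endloop
  endfacet
  facet normal 0.0000 0.0000 -1.0000
    outer loop
      vertex 14.73 1.07 0.00
      vertex 7.81 0.28 0.00
      vertex 19.96 13.08 0.00
    endloop
  endfacet
  facet normal 0.0000 0.0000 -1.0000
    outer loop
      vertex 19.53 6.12 0.00
      vertex 14.73 1.07 0.00
      vertex 19.96 13.08 0.00
    endloop
  endfacet
  facet normal 0.0000 0.0000 1.0000
    outer loop
      vertex 19.96 13.08 23.48
      vertex 15.82 18.69 23.48
      vertex 9.04 20.31 23.48
    endloop
  endfacet
  facet normal 0.0000 0.0000 1.0000
    outer loop
      vertex 19.96 13.08 23.48
      vertex 9.04 20.31 23.48
      vertex 2.80 17.21 23.48
    endloop
  endfacet
  facet normal 0.0000 0.0000 1.0000
    outer loop
      vertex 19.96 13.08 23.48
      vertex 2.80 17.21 23.48
      vertex 0.02 10.81 23.48
    endloop
  endfacet
  facet normal 0.0000 0.0000 1.0000
    outer loop
      vertex 19.96 13.08 23.48
      vertex 0.02 10.81 23.48
      vertex 2.00 4.13 23.48
    endloop
  endfacet
  facet normal 0.0000 0.0000 1.0000
    outer loop
      vertex 19.96 13.08 23.48
      vertex 2.00 4.13 23.48
      vertex 7.81 0.28 23.48
    endloop
  endfacet
  facet normal 0.0000 0.0000 1.0000
    outer loop
      vertex 19.96 13.08 23.48
      vertex 7.81 0.28 23.48
      vertex 14.73 1.07 23.48
    endloop
  endfacet
  facet normal 0.0000 0.0000 1.0000
    outer loop
      vertex 19.96 13.08 23.48
      vertex 14.73 1.07 23.48
      vertex 19.53 6.12 23.48
    endloop
  endfacet
  facet normal 0.8046 0.5938 0.0000
    outer loop
      vertex 19.96 13.08 0.00
      vertex 15.82 18.69 0.00
      vertex 15.82 18.69 23.48
    endloop
  endfacet
  facet normal 0.8046 0.5938 0.0000
    outer loop
      vertex 19.96 13.08 0.00
      vertex 15.82 18.69 23.48
      vertex 19.96 13.08 23.48
    endloop
  endfacet
  facet normal 0.2324 0.9726 0.0000
    outer loop
      vertex 15.82 18.69 0.00
      vertex 9.04 20.31 0.00
      vertex 9.04 20.31 23.48
    endloop
  endfacet
  facet normal 0.2324 0.9726 0.0000
    outer loop
      vertex 15.82 18.69 0.00
      vertex 9.04 20.31 23.48
      vertex 15.82 18.69 23.48
    endloop
  endfacet
  facet normal -0.4449 0.8956 0.0000
    outer loop
      vertex 9.04 20.31 0.00
      vertex 2.80 17.21 0.00
      vertex 2.80 17.21 23.48
    endloop
  endfacet
  facet normal -0.4449 0.8956 0.0000
    outer loop
      vertex 9.04 20.31 0.00
      vertex 2.80 17.21 23.48
      vertex 9.04 20.31 23.48
    endloop
  endfacet
  facet normal -0.9172 0.3984 0.0000
    outer loop
      vertex 2.80 17.21 0.00
      vertex 0.02 10.81 0.00
      vertex 0.02 10.81 23.48
    endloop
  endfacet
  facet normal -0.9172 0.3984 0.0000
    outer loop
      vertex 2.80 17.21 0.00
      vertex 0.02 10.81 23.48
      vertex 2.80 17.21 23.48
    endloop
  endfacet
  facet normal -0.9588 -0.2842 0.0000
    outer loop
      vertex 0.02 10.81 0.00
      vertex 2.00 4.13 0.00
      vertex 2.00 4.13 23.48
    endloop
  endfacet
  facet normal -0.9588 -0.2842 0.0000
    outer loop
      vertex 0.02 10.81 0.00
      vertex 2.00 4.13 23.48
      vertex 0.02 10.81 23.48
    endloop
  endfacet
  facet normal -0.5524 -0.8336 0.0000
    outer loop
      vertex 2.00 4.13 0.00
      vertex 7.81 0.28 0.00
      vertex 7.81 0.28 23.48
    endloop
  endfacet
  facet normal -0.5524 -0.8336 0.0000
    outer loop
      vertex 2.00 4.13 0.00
      vertex 7.81 0.28 23.48
      vertex 2.00 4.13 23.48
    endloop
  endfacet
  facet normal 0.1134 -0.9935 0.0000
    outer loop
      vertex 7.81 0.28 0.00
      vertex 14.73 1.07 0.00
      vertex 14.73 1.07 23.48
    endloop
  endfacet
  facet normal 0.1134 -0.9935 0.0000
    outer loop
      vertex 7.81 0.28 0.00
      vertex 14.73 1.07 23.48
      vertex 7.81 0.28 23.48
    endloop
  endfacet
  facet normal 0.7248 -0.6889 0.0000
    outer loop
      vertex 14.73 1.07 0.00
      vertex 19.53 6.12 0.00
      vertex 19.53 6.12 23.48
    endloop
  endfacet
  facet normal 0.7248 -0.6889 0.0000
    outer loop
      vertex 14.73 1.07 0.00
      vertex 19.53 6.12 23.48
      vertex 14.73 1.07 23.48
    endloop
  endfacet
  facet normal 0.9981 -0.0617 0.0000
    outer loop
      vertex 19.53 6.12 0.00
      vertex 19.96 13.08 0.00
      vertex 19.96 13.08 23.48
    endloop
  endfacet
  facet normal 0.9981 -0.0617 0.0000
    outer loop
      vertex 19.53 6.12 0.00
      vertex 19.96 13.08 23.48
      vertex 19.53 6.12 23.48
    endloop
  endfacet
endsolid part

The G0 Z moves step by Δz≈2.94 mm. Every layer's G1 loop is the same polygon, so the solid is a straight extrusion of it from z=0 to z≈23.5. Closing with flat bottom and top caps and triangulating gives 32 facets — a regular 9-sided prism (a cylinder approximated with 9 flat sides), circumscribed radius ≈ 10.2 mm, height ≈ 23.5 mm.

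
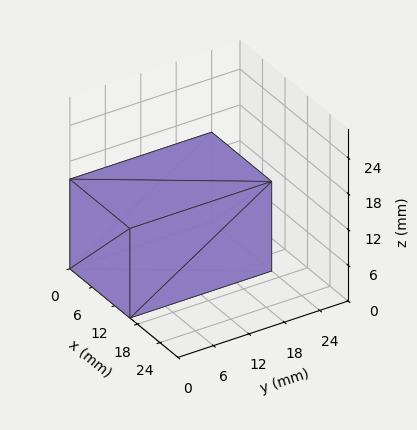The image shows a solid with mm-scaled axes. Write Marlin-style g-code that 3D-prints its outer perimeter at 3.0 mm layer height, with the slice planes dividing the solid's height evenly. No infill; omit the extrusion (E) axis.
Reading the render: the shape is a rectangular box, roughly 16 × 24 mm footprint and 15 mm tall (dimensions read to the nearest mm from the axis ticks). For the g-code, the solid's height is divided into equal slices at the stated Δz and each level perimeter traced with G1 moves after a G0 lift.

; perimeter-only toolpath
G21 ; units = mm
G90 ; absolute positioning
G28 ; home
; layer 1
G0 Z3.0
G0 X0.0 Y0.0
G1 X16.0 Y0.0
G1 X16.0 Y24.0
G1 X0.0 Y24.0
G1 X0.0 Y0.0
; layer 2
G0 Z6.0
G0 X0.0 Y0.0
G1 X16.0 Y0.0
G1 X16.0 Y24.0
G1 X0.0 Y24.0
G1 X0.0 Y0.0
; layer 3
G0 Z9.0
G0 X0.0 Y0.0
G1 X16.0 Y0.0
G1 X16.0 Y24.0
G1 X0.0 Y24.0
G1 X0.0 Y0.0
; layer 4
G0 Z12.0
G0 X0.0 Y0.0
G1 X16.0 Y0.0
G1 X16.0 Y24.0
G1 X0.0 Y24.0
G1 X0.0 Y0.0
; layer 5
G0 Z15.0
G0 X0.0 Y0.0
G1 X16.0 Y0.0
G1 X16.0 Y24.0
G1 X0.0 Y24.0
G1 X0.0 Y0.0
M2 ; end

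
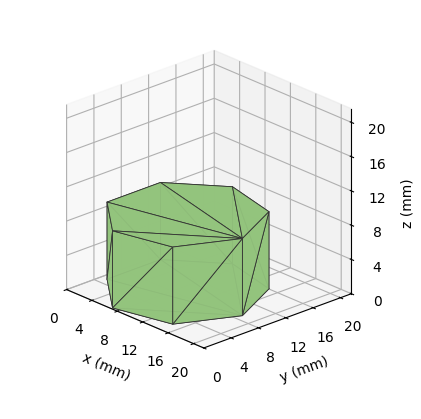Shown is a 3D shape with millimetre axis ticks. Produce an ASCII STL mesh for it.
Reading the render: the shape is a regular 7-sided prism (a cylinder approximated with 7 flat sides), circumscribed radius ≈ 9 mm, height ≈ 9 mm (dimensions read to the nearest mm from the axis ticks). For the STL, each face is triangulated and given an outward normal.

solid part
  facet normal 0.0000 0.0000 -1.0000
    outer loop
      vertex 6.997 17.774 0.000
      vertex 14.611 16.036 0.000
      vertex 18.000 9.000 0.000
    endloop
  endfacet
  facet normal 0.0000 0.0000 -1.0000
    outer loop
      vertex 0.891 12.905 0.000
      vertex 6.997 17.774 0.000
      vertex 18.000 9.000 0.000
    endloop
  endfacet
  facet normal 0.0000 0.0000 -1.0000
    outer loop
      vertex 0.891 5.095 0.000
      vertex 0.891 12.905 0.000
      vertex 18.000 9.000 0.000
    endloop
  endfacet
  facet normal 0.0000 0.0000 -1.0000
    outer loop
      vertex 6.997 0.226 0.000
      vertex 0.891 5.095 0.000
      vertex 18.000 9.000 0.000
    endloop
  endfacet
  facet normal 0.0000 0.0000 -1.0000
    outer loop
      vertex 14.611 1.964 0.000
      vertex 6.997 0.226 0.000
      vertex 18.000 9.000 0.000
    endloop
  endfacet
  facet normal 0.0000 0.0000 1.0000
    outer loop
      vertex 18.000 9.000 9.000
      vertex 14.611 16.036 9.000
      vertex 6.997 17.774 9.000
    endloop
  endfacet
  facet normal 0.0000 0.0000 1.0000
    outer loop
      vertex 18.000 9.000 9.000
      vertex 6.997 17.774 9.000
      vertex 0.891 12.905 9.000
    endloop
  endfacet
  facet normal 0.0000 0.0000 1.0000
    outer loop
      vertex 18.000 9.000 9.000
      vertex 0.891 12.905 9.000
      vertex 0.891 5.095 9.000
    endloop
  endfacet
  facet normal 0.0000 0.0000 1.0000
    outer loop
      vertex 18.000 9.000 9.000
      vertex 0.891 5.095 9.000
      vertex 6.997 0.226 9.000
    endloop
  endfacet
  facet normal 0.0000 0.0000 1.0000
    outer loop
      vertex 18.000 9.000 9.000
      vertex 6.997 0.226 9.000
      vertex 14.611 1.964 9.000
    endloop
  endfacet
  facet normal 0.9009 0.4340 0.0000
    outer loop
      vertex 18.000 9.000 0.000
      vertex 14.611 16.036 0.000
      vertex 14.611 16.036 9.000
    endloop
  endfacet
  facet normal 0.9009 0.4340 0.0000
    outer loop
      vertex 18.000 9.000 0.000
      vertex 14.611 16.036 9.000
      vertex 18.000 9.000 9.000
    endloop
  endfacet
  facet normal 0.2225 0.9749 0.0000
    outer loop
      vertex 14.611 16.036 0.000
      vertex 6.997 17.774 0.000
      vertex 6.997 17.774 9.000
    endloop
  endfacet
  facet normal 0.2225 0.9749 0.0000
    outer loop
      vertex 14.611 16.036 0.000
      vertex 6.997 17.774 9.000
      vertex 14.611 16.036 9.000
    endloop
  endfacet
  facet normal -0.6235 0.7819 0.0000
    outer loop
      vertex 6.997 17.774 0.000
      vertex 0.891 12.905 0.000
      vertex 0.891 12.905 9.000
    endloop
  endfacet
  facet normal -0.6235 0.7819 0.0000
    outer loop
      vertex 6.997 17.774 0.000
      vertex 0.891 12.905 9.000
      vertex 6.997 17.774 9.000
    endloop
  endfacet
  facet normal -1.0000 0.0000 0.0000
    outer loop
      vertex 0.891 12.905 0.000
      vertex 0.891 5.095 0.000
      vertex 0.891 5.095 9.000
    endloop
  endfacet
  facet normal -1.0000 0.0000 0.0000
    outer loop
      vertex 0.891 12.905 0.000
      vertex 0.891 5.095 9.000
      vertex 0.891 12.905 9.000
    endloop
  endfacet
  facet normal -0.6235 -0.7819 0.0000
    outer loop
      vertex 0.891 5.095 0.000
      vertex 6.997 0.226 0.000
      vertex 6.997 0.226 9.000
    endloop
  endfacet
  facet normal -0.6235 -0.7819 0.0000
    outer loop
      vertex 0.891 5.095 0.000
      vertex 6.997 0.226 9.000
      vertex 0.891 5.095 9.000
    endloop
  endfacet
  facet normal 0.2225 -0.9749 0.0000
    outer loop
      vertex 6.997 0.226 0.000
      vertex 14.611 1.964 0.000
      vertex 14.611 1.964 9.000
    endloop
  endfacet
  facet normal 0.2225 -0.9749 0.0000
    outer loop
      vertex 6.997 0.226 0.000
      vertex 14.611 1.964 9.000
      vertex 6.997 0.226 9.000
    endloop
  endfacet
  facet normal 0.9009 -0.4340 0.0000
    outer loop
      vertex 14.611 1.964 0.000
      vertex 18.000 9.000 0.000
      vertex 18.000 9.000 9.000
    endloop
  endfacet
  facet normal 0.9009 -0.4340 0.0000
    outer loop
      vertex 14.611 1.964 0.000
      vertex 18.000 9.000 9.000
      vertex 14.611 1.964 9.000
    endloop
  endfacet
endsolid part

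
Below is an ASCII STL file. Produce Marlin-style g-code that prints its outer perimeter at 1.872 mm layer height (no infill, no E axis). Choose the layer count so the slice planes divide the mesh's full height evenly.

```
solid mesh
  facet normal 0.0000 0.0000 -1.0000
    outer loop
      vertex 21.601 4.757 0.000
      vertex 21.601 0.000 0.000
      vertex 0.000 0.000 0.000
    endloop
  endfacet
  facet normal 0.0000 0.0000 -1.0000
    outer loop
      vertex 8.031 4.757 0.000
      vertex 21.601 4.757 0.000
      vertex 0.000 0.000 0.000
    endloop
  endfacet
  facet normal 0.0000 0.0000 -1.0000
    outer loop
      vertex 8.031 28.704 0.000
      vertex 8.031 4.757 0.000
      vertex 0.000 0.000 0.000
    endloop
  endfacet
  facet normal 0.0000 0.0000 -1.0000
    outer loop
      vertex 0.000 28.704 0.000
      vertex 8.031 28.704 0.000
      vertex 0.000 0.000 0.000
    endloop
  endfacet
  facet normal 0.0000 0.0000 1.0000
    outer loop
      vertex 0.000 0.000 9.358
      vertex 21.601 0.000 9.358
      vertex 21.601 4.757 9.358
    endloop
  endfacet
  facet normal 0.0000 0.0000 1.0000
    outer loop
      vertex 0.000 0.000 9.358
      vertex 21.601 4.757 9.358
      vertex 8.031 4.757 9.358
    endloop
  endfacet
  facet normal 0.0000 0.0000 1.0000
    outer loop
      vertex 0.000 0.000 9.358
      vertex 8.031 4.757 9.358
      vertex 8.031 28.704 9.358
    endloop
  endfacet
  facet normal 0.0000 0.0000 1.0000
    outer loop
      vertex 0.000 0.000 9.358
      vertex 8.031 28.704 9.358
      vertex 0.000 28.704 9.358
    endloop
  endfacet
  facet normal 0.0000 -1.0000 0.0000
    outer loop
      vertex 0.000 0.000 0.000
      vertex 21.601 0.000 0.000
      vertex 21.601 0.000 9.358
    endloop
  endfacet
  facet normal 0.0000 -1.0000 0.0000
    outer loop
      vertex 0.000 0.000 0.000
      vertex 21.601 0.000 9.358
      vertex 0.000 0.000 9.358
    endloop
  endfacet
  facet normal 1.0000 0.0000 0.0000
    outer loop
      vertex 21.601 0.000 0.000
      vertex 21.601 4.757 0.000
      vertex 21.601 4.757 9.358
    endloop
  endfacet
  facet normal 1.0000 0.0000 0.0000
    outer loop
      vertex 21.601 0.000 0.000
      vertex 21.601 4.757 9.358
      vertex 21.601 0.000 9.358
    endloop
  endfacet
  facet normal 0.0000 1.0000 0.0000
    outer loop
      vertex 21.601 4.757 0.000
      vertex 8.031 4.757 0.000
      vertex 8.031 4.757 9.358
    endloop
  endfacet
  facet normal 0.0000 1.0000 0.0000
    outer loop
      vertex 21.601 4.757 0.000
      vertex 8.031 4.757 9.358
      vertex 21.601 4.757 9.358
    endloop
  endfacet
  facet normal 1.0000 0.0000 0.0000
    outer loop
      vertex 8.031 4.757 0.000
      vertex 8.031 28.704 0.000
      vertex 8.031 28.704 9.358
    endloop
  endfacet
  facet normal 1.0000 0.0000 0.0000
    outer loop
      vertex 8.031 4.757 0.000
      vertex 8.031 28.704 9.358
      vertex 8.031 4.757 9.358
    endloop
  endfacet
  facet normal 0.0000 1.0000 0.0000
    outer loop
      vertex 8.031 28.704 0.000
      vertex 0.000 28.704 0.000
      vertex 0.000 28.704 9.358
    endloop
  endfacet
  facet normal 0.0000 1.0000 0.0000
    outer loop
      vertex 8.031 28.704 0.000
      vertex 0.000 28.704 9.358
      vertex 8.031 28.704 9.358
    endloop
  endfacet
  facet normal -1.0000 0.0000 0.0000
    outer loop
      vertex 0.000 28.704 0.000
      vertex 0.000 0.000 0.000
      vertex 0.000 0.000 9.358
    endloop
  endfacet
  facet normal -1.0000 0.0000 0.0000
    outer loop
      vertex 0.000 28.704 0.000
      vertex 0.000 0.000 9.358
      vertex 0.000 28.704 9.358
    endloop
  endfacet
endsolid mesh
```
; perimeter-only toolpath
G21 ; units = mm
G90 ; absolute positioning
G28 ; home
; layer 1
G0 Z1.872
G0 X0.000 Y0.000
G1 X21.601 Y0.000
G1 X21.601 Y4.757
G1 X8.031 Y4.757
G1 X8.031 Y28.704
G1 X0.000 Y28.704
G1 X0.000 Y0.000
; layer 2
G0 Z3.743
G0 X0.000 Y0.000
G1 X21.601 Y0.000
G1 X21.601 Y4.757
G1 X8.031 Y4.757
G1 X8.031 Y28.704
G1 X0.000 Y28.704
G1 X0.000 Y0.000
; layer 3
G0 Z5.615
G0 X0.000 Y0.000
G1 X21.601 Y0.000
G1 X21.601 Y4.757
G1 X8.031 Y4.757
G1 X8.031 Y28.704
G1 X0.000 Y28.704
G1 X0.000 Y0.000
; layer 4
G0 Z7.486
G0 X0.000 Y0.000
G1 X21.601 Y0.000
G1 X21.601 Y4.757
G1 X8.031 Y4.757
G1 X8.031 Y28.704
G1 X0.000 Y28.704
G1 X0.000 Y0.000
; layer 5
G0 Z9.358
G0 X0.000 Y0.000
G1 X21.601 Y0.000
G1 X21.601 Y4.757
G1 X8.031 Y4.757
G1 X8.031 Y28.704
G1 X0.000 Y28.704
G1 X0.000 Y0.000
M2 ; end

The solid is an L-shaped prism: outer 21.6 × 28.7 mm, arm thicknesses ≈ 4.76 mm (horizontal) and 8.03 mm (vertical), extruded 9.36 mm in z. Slicing at Δz = 1.872 mm — 5 equal slices spanning the solid's height, so layer i sits at z = i·h/5 — gives 5 non-empty perimeters. Each is a 6-segment closed polygon; G0 lifts to the layer z and rapids to the start vertex, then G1 traces the edges.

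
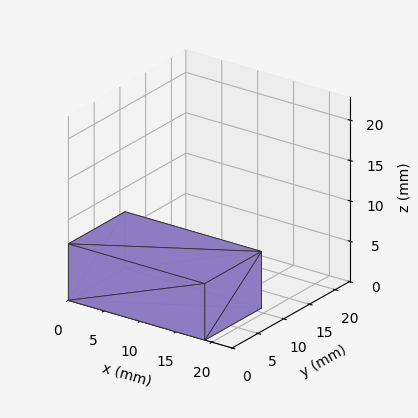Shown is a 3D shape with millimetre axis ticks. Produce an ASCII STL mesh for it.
Reading the render: the shape is a rectangular box, roughly 19 × 11 mm footprint and 7 mm tall (dimensions read to the nearest mm from the axis ticks). For the STL, each face is triangulated and given an outward normal.

solid part
  facet normal 0.0000 0.0000 -1.0000
    outer loop
      vertex 19.00 11.00 0.00
      vertex 19.00 0.00 0.00
      vertex 0.00 0.00 0.00
    endloop
  endfacet
  facet normal 0.0000 0.0000 -1.0000
    outer loop
      vertex 0.00 11.00 0.00
      vertex 19.00 11.00 0.00
      vertex 0.00 0.00 0.00
    endloop
  endfacet
  facet normal 0.0000 0.0000 1.0000
    outer loop
      vertex 0.00 0.00 7.00
      vertex 19.00 0.00 7.00
      vertex 19.00 11.00 7.00
    endloop
  endfacet
  facet normal 0.0000 0.0000 1.0000
    outer loop
      vertex 0.00 0.00 7.00
      vertex 19.00 11.00 7.00
      vertex 0.00 11.00 7.00
    endloop
  endfacet
  facet normal 0.0000 -1.0000 0.0000
    outer loop
      vertex 0.00 0.00 0.00
      vertex 19.00 0.00 0.00
      vertex 19.00 0.00 7.00
    endloop
  endfacet
  facet normal 0.0000 -1.0000 0.0000
    outer loop
      vertex 0.00 0.00 0.00
      vertex 19.00 0.00 7.00
      vertex 0.00 0.00 7.00
    endloop
  endfacet
  facet normal 0.0000 1.0000 0.0000
    outer loop
      vertex 19.00 11.00 7.00
      vertex 19.00 11.00 0.00
      vertex 0.00 11.00 0.00
    endloop
  endfacet
  facet normal 0.0000 1.0000 0.0000
    outer loop
      vertex 0.00 11.00 7.00
      vertex 19.00 11.00 7.00
      vertex 0.00 11.00 0.00
    endloop
  endfacet
  facet normal -1.0000 0.0000 0.0000
    outer loop
      vertex 0.00 11.00 7.00
      vertex 0.00 11.00 0.00
      vertex 0.00 0.00 0.00
    endloop
  endfacet
  facet normal -1.0000 0.0000 0.0000
    outer loop
      vertex 0.00 0.00 7.00
      vertex 0.00 11.00 7.00
      vertex 0.00 0.00 0.00
    endloop
  endfacet
  facet normal 1.0000 0.0000 0.0000
    outer loop
      vertex 19.00 0.00 0.00
      vertex 19.00 11.00 0.00
      vertex 19.00 11.00 7.00
    endloop
  endfacet
  facet normal 1.0000 0.0000 0.0000
    outer loop
      vertex 19.00 0.00 0.00
      vertex 19.00 11.00 7.00
      vertex 19.00 0.00 7.00
    endloop
  endfacet
endsolid part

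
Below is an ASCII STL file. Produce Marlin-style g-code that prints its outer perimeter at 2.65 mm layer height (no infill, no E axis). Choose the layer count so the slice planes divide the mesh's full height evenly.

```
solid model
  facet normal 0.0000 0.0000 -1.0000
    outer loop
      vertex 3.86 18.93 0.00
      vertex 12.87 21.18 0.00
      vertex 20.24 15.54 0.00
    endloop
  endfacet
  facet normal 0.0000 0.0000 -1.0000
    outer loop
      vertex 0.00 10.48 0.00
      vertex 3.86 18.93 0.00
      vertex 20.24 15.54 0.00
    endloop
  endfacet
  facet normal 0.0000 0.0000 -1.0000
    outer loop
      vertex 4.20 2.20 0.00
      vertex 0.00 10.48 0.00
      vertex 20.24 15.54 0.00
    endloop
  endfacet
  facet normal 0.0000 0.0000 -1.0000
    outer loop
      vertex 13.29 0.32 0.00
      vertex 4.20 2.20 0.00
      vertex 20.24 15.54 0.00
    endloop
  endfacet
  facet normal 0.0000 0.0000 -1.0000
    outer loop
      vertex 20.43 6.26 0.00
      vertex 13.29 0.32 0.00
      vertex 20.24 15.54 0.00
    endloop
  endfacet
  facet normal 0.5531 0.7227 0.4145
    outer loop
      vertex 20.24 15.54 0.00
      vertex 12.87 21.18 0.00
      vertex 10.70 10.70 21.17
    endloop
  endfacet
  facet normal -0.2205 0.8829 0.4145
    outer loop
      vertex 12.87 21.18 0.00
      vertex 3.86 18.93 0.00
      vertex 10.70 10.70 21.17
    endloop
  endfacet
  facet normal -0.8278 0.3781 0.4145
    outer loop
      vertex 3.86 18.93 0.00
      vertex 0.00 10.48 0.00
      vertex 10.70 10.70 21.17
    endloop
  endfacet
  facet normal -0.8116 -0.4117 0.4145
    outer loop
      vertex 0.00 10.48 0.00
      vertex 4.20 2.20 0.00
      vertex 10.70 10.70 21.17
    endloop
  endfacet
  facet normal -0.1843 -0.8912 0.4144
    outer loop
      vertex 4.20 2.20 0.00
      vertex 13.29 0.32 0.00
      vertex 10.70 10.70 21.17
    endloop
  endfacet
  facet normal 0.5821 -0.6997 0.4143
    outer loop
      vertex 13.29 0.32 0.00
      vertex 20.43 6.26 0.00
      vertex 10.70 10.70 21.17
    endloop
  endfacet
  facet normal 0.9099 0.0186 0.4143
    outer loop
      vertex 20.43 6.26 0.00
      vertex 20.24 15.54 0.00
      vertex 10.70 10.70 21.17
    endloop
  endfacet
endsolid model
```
; perimeter-only toolpath
G21 ; units = mm
G90 ; absolute positioning
G28 ; home
; layer 1
G0 Z2.65
G0 X19.05 Y14.94
G1 X12.60 Y19.87
G1 X4.71 Y17.90
G1 X1.34 Y10.51
G1 X5.01 Y3.26
G1 X12.97 Y1.62
G1 X19.21 Y6.81
G1 X19.05 Y14.94
; layer 2
G0 Z5.29
G0 X17.86 Y14.33
G1 X12.33 Y18.56
G1 X5.57 Y16.87
G1 X2.67 Y10.54
G1 X5.83 Y4.33
G1 X12.64 Y2.92
G1 X18.00 Y7.37
G1 X17.86 Y14.33
; layer 3
G0 Z7.94
G0 X16.66 Y13.72
G1 X12.06 Y17.25
G1 X6.42 Y15.84
G1 X4.01 Y10.56
G1 X6.64 Y5.39
G1 X12.32 Y4.21
G1 X16.78 Y7.92
G1 X16.66 Y13.72
; layer 4
G0 Z10.59
G0 X15.47 Y13.12
G1 X11.79 Y15.94
G1 X7.28 Y14.81
G1 X5.35 Y10.59
G1 X7.45 Y6.45
G1 X11.99 Y5.51
G1 X15.56 Y8.48
G1 X15.47 Y13.12
; layer 5
G0 Z13.23
G0 X14.28 Y12.52
G1 X11.51 Y14.63
G1 X8.13 Y13.79
G1 X6.69 Y10.62
G1 X8.26 Y7.51
G1 X11.67 Y6.81
G1 X14.35 Y9.04
G1 X14.28 Y12.52
; layer 6
G0 Z15.88
G0 X13.08 Y11.91
G1 X11.24 Y13.32
G1 X8.99 Y12.76
G1 X8.02 Y10.64
G1 X9.07 Y8.57
G1 X11.35 Y8.10
G1 X13.13 Y9.59
G1 X13.08 Y11.91
; layer 7
G0 Z18.52
G0 X11.89 Y11.30
G1 X10.97 Y12.01
G1 X9.84 Y11.73
G1 X9.36 Y10.67
G1 X9.89 Y9.64
G1 X11.02 Y9.40
G1 X11.92 Y10.14
G1 X11.89 Y11.30
M2 ; end

The solid is a regular 7-sided pyramid, base circumscribed radius ≈ 10.7 mm, apex at z ≈ 21.2 mm. Slicing at Δz = 2.65 mm — 8 equal slices spanning the solid's height, so layer i sits at z = i·h/8 — gives 7 non-empty perimeters. Each is a 7-segment closed polygon; G0 lifts to the layer z and rapids to the start vertex, then G1 traces the edges. The cross-section shrinks linearly with z (the slice at the apex is degenerate and omitted).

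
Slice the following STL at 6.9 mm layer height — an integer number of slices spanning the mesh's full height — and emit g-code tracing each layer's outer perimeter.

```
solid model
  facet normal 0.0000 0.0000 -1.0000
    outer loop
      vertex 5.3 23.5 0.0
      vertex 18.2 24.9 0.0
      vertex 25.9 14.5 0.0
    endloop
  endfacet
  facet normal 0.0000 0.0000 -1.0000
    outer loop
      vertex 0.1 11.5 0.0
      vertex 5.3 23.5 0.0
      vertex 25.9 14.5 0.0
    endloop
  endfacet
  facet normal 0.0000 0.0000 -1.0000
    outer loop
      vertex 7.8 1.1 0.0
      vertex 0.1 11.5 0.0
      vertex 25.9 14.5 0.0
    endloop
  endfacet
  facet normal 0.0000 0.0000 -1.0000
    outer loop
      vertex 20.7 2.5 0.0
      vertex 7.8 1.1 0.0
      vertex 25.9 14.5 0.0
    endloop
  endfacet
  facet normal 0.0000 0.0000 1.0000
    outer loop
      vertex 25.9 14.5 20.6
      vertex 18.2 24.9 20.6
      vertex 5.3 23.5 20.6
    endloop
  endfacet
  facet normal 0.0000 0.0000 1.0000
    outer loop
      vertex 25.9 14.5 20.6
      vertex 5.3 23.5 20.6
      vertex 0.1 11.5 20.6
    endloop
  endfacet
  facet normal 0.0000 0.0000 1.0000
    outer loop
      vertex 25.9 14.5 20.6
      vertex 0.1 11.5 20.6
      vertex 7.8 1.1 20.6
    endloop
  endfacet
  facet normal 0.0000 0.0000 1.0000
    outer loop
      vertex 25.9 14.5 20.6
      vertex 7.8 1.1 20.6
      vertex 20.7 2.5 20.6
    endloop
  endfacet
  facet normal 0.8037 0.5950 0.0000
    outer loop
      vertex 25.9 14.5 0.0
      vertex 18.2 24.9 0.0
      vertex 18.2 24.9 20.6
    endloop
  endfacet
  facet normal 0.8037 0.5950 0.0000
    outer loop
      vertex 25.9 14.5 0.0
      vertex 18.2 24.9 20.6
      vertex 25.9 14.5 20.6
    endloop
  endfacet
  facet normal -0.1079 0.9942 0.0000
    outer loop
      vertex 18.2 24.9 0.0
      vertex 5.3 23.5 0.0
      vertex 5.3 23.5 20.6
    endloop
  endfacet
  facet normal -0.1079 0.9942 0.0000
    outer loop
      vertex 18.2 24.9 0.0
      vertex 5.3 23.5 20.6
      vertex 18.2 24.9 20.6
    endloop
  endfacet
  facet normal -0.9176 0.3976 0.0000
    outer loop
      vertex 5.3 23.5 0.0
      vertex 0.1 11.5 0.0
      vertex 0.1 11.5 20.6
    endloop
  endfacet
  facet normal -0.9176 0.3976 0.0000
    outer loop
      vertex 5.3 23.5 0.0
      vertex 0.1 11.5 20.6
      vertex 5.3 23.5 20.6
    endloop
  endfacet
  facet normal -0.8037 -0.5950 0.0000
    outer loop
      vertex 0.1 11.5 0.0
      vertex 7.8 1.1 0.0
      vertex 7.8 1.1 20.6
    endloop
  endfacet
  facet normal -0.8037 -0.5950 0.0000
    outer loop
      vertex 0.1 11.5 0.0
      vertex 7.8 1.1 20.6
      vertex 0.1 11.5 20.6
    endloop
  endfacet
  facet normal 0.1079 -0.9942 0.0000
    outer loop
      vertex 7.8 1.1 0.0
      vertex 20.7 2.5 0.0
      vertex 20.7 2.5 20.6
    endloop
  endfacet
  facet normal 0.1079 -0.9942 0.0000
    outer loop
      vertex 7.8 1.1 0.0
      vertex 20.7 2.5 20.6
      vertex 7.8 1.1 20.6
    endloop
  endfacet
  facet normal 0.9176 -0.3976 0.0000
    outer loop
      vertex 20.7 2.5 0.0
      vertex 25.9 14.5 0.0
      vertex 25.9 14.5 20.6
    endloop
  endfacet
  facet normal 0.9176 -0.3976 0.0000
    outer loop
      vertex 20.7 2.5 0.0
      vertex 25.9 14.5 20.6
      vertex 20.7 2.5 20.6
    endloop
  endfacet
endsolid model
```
; perimeter-only toolpath
G21 ; units = mm
G90 ; absolute positioning
G28 ; home
; layer 1
G0 Z6.9
G0 X25.9 Y14.5
G1 X18.2 Y24.9
G1 X5.3 Y23.5
G1 X0.1 Y11.5
G1 X7.8 Y1.1
G1 X20.7 Y2.5
G1 X25.9 Y14.5
; layer 2
G0 Z13.7
G0 X25.9 Y14.5
G1 X18.2 Y24.9
G1 X5.3 Y23.5
G1 X0.1 Y11.5
G1 X7.8 Y1.1
G1 X20.7 Y2.5
G1 X25.9 Y14.5
; layer 3
G0 Z20.6
G0 X25.9 Y14.5
G1 X18.2 Y24.9
G1 X5.3 Y23.5
G1 X0.1 Y11.5
G1 X7.8 Y1.1
G1 X20.7 Y2.5
G1 X25.9 Y14.5
M2 ; end

The solid is a regular 6-sided prism (a cylinder approximated with 6 flat sides), circumscribed radius ≈ 13 mm, height ≈ 20.6 mm. Slicing at Δz = 6.9 mm — 3 equal slices spanning the solid's height, so layer i sits at z = i·h/3 — gives 3 non-empty perimeters. Each is a 6-segment closed polygon; G0 lifts to the layer z and rapids to the start vertex, then G1 traces the edges.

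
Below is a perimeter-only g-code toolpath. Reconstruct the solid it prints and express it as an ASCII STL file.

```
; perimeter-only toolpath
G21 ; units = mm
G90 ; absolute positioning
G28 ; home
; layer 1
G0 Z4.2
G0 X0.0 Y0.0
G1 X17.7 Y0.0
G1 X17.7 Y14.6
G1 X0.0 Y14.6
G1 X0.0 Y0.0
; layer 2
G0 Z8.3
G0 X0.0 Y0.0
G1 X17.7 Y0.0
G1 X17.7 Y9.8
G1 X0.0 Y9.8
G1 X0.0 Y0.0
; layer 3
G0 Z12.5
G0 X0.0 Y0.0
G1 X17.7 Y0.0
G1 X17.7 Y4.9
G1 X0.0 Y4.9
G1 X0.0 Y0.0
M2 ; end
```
solid part
  facet normal 0.0000 0.0000 -1.0000
    outer loop
      vertex 17.7 19.5 0.0
      vertex 17.7 0.0 0.0
      vertex 0.0 0.0 0.0
    endloop
  endfacet
  facet normal 0.0000 0.0000 -1.0000
    outer loop
      vertex 0.0 19.5 0.0
      vertex 17.7 19.5 0.0
      vertex 0.0 0.0 0.0
    endloop
  endfacet
  facet normal 0.0000 -1.0000 0.0000
    outer loop
      vertex 0.0 0.0 0.0
      vertex 17.7 0.0 0.0
      vertex 17.7 0.0 16.7
    endloop
  endfacet
  facet normal 0.0000 -1.0000 0.0000
    outer loop
      vertex 0.0 0.0 0.0
      vertex 17.7 0.0 16.7
      vertex 0.0 0.0 16.7
    endloop
  endfacet
  facet normal 0.0000 0.6505 0.7595
    outer loop
      vertex 0.0 0.0 16.7
      vertex 17.7 0.0 16.7
      vertex 17.7 19.5 0.0
    endloop
  endfacet
  facet normal 0.0000 0.6505 0.7595
    outer loop
      vertex 0.0 0.0 16.7
      vertex 17.7 19.5 0.0
      vertex 0.0 19.5 0.0
    endloop
  endfacet
  facet normal -1.0000 0.0000 0.0000
    outer loop
      vertex 0.0 0.0 16.7
      vertex 0.0 19.5 0.0
      vertex 0.0 0.0 0.0
    endloop
  endfacet
  facet normal 1.0000 0.0000 0.0000
    outer loop
      vertex 17.7 0.0 0.0
      vertex 17.7 19.5 0.0
      vertex 17.7 0.0 16.7
    endloop
  endfacet
endsolid part

The G0 Z moves step by Δz≈4.2 mm. The G1 loops shrink linearly with z, so the solid tapers from its base footprint up to z≈16.7. Closing with a flat bottom cap and the tapered top and triangulating gives 8 facets — a wedge (ramp): 17.7 × 19.5 mm base, rising to 16.7 mm along the y=0 edge and sloping linearly to z=0 at y=19.5.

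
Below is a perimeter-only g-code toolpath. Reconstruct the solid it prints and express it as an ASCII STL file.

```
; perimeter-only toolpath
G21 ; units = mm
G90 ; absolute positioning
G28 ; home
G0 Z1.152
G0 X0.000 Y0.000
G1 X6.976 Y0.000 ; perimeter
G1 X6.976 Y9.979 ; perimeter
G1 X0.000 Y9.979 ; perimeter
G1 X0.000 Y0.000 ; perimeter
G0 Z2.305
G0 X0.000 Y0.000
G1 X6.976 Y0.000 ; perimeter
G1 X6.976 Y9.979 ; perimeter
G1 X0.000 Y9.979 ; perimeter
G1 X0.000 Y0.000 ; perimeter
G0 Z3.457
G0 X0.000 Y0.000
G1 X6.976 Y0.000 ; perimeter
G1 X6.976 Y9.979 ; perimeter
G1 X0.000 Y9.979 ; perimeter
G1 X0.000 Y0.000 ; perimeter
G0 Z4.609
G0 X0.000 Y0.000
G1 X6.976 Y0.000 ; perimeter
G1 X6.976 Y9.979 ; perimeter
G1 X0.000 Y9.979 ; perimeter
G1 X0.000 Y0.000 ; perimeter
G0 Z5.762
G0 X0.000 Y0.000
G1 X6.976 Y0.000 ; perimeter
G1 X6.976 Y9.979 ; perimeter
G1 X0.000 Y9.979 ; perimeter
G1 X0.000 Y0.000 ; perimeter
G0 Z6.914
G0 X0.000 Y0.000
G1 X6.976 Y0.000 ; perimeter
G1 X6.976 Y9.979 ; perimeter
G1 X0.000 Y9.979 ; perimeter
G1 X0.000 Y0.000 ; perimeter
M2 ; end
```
solid part
  facet normal 0.0000 0.0000 -1.0000
    outer loop
      vertex 6.976 9.979 0.000
      vertex 6.976 0.000 0.000
      vertex 0.000 0.000 0.000
    endloop
  endfacet
  facet normal 0.0000 0.0000 -1.0000
    outer loop
      vertex 0.000 9.979 0.000
      vertex 6.976 9.979 0.000
      vertex 0.000 0.000 0.000
    endloop
  endfacet
  facet normal 0.0000 0.0000 1.0000
    outer loop
      vertex 0.000 0.000 6.914
      vertex 6.976 0.000 6.914
      vertex 6.976 9.979 6.914
    endloop
  endfacet
  facet normal 0.0000 0.0000 1.0000
    outer loop
      vertex 0.000 0.000 6.914
      vertex 6.976 9.979 6.914
      vertex 0.000 9.979 6.914
    endloop
  endfacet
  facet normal 0.0000 -1.0000 0.0000
    outer loop
      vertex 0.000 0.000 0.000
      vertex 6.976 0.000 0.000
      vertex 6.976 0.000 6.914
    endloop
  endfacet
  facet normal 0.0000 -1.0000 0.0000
    outer loop
      vertex 0.000 0.000 0.000
      vertex 6.976 0.000 6.914
      vertex 0.000 0.000 6.914
    endloop
  endfacet
  facet normal 0.0000 1.0000 0.0000
    outer loop
      vertex 6.976 9.979 6.914
      vertex 6.976 9.979 0.000
      vertex 0.000 9.979 0.000
    endloop
  endfacet
  facet normal 0.0000 1.0000 0.0000
    outer loop
      vertex 0.000 9.979 6.914
      vertex 6.976 9.979 6.914
      vertex 0.000 9.979 0.000
    endloop
  endfacet
  facet normal -1.0000 0.0000 0.0000
    outer loop
      vertex 0.000 9.979 6.914
      vertex 0.000 9.979 0.000
      vertex 0.000 0.000 0.000
    endloop
  endfacet
  facet normal -1.0000 0.0000 0.0000
    outer loop
      vertex 0.000 0.000 6.914
      vertex 0.000 9.979 6.914
      vertex 0.000 0.000 0.000
    endloop
  endfacet
  facet normal 1.0000 0.0000 0.0000
    outer loop
      vertex 6.976 0.000 0.000
      vertex 6.976 9.979 0.000
      vertex 6.976 9.979 6.914
    endloop
  endfacet
  facet normal 1.0000 0.0000 0.0000
    outer loop
      vertex 6.976 0.000 0.000
      vertex 6.976 9.979 6.914
      vertex 6.976 0.000 6.914
    endloop
  endfacet
endsolid part

The G0 Z moves step by Δz≈1.152 mm. Every layer's G1 loop is the same polygon, so the solid is a straight extrusion of it from z=0 to z≈6.91. Closing with flat bottom and top caps and triangulating gives 12 facets — a rectangular box, roughly 6.98 × 9.98 mm footprint and 6.91 mm tall.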